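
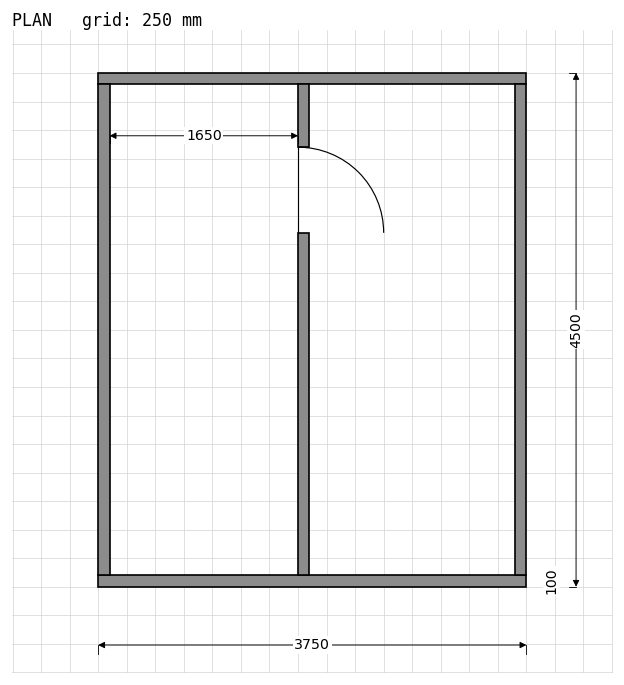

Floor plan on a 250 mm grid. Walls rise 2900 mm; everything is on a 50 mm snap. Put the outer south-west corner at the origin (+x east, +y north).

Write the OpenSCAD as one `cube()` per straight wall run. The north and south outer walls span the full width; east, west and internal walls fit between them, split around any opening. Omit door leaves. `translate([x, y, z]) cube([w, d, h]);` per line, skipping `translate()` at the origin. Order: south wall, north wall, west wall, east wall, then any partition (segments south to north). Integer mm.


cube([3750, 100, 2900]);
translate([0, 4400, 0]) cube([3750, 100, 2900]);
translate([0, 100, 0]) cube([100, 4300, 2900]);
translate([3650, 100, 0]) cube([100, 4300, 2900]);
translate([1750, 100, 0]) cube([100, 3000, 2900]);
translate([1750, 3850, 0]) cube([100, 550, 2900]);


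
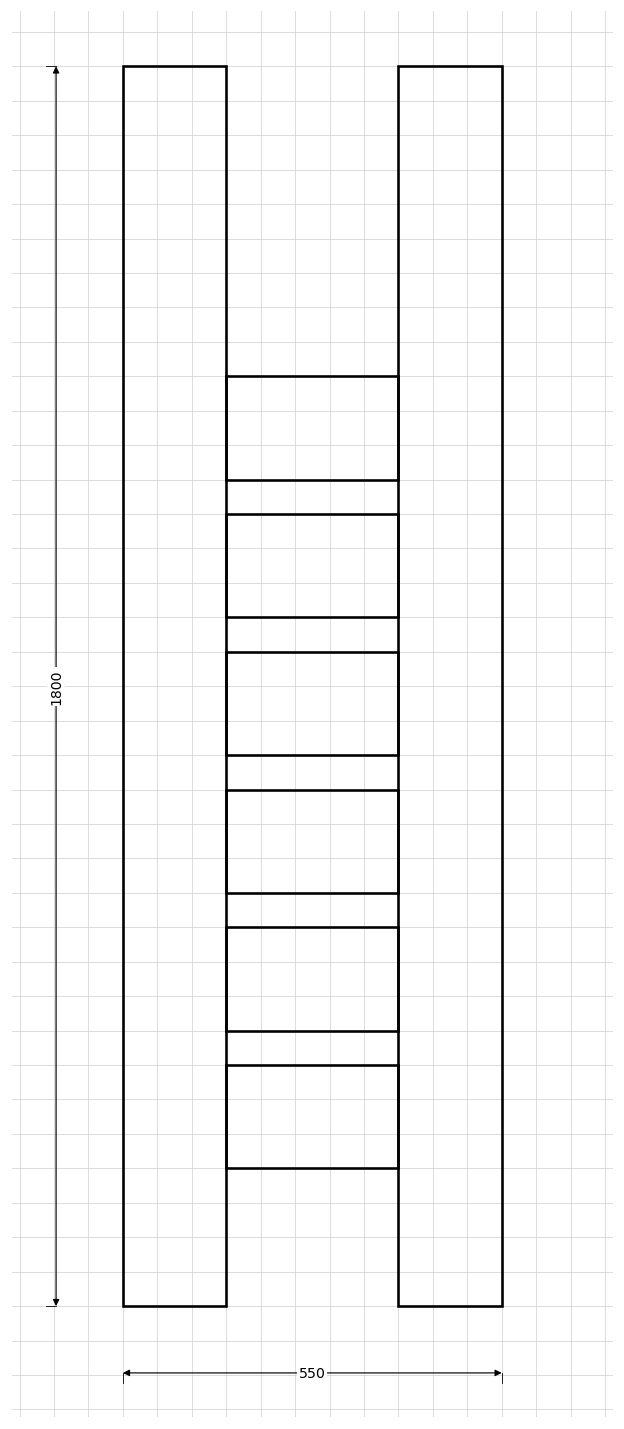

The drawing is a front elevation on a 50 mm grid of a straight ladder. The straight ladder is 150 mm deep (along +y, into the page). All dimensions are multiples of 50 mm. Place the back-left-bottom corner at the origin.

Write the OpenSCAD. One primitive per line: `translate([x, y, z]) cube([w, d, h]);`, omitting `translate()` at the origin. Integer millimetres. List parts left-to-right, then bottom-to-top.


cube([150, 150, 1800]);
translate([150, 0, 200]) cube([250, 150, 150]);
translate([150, 0, 400]) cube([250, 150, 150]);
translate([150, 0, 600]) cube([250, 150, 150]);
translate([150, 0, 800]) cube([250, 150, 150]);
translate([150, 0, 1000]) cube([250, 150, 150]);
translate([150, 0, 1200]) cube([250, 150, 150]);
translate([400, 0, 0]) cube([150, 150, 1800]);


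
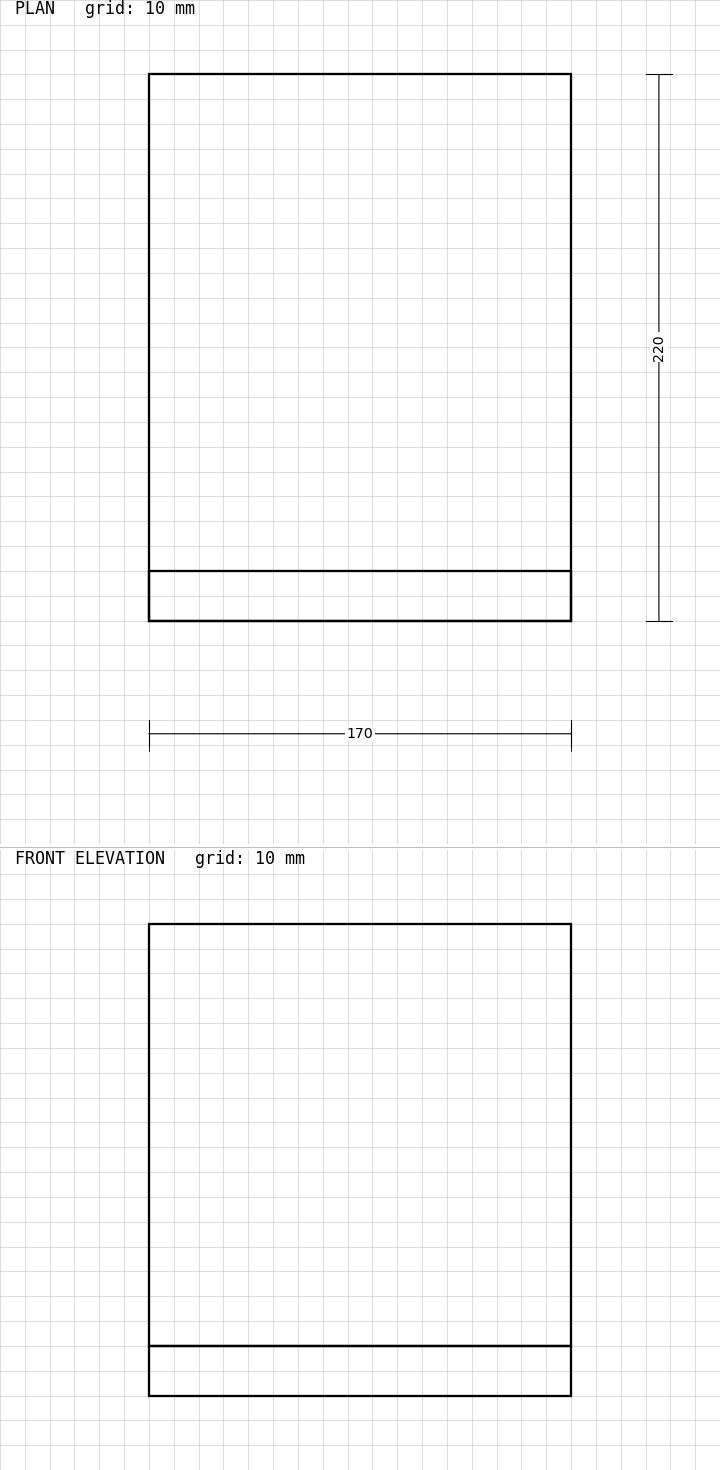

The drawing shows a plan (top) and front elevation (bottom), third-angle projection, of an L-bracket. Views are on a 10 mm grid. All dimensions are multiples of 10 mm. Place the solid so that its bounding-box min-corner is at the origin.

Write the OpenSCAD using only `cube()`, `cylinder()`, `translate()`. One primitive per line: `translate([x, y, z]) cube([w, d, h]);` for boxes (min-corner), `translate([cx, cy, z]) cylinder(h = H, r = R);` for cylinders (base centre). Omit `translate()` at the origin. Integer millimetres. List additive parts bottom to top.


cube([170, 220, 20]);
translate([0, 0, 20]) cube([170, 20, 170]);


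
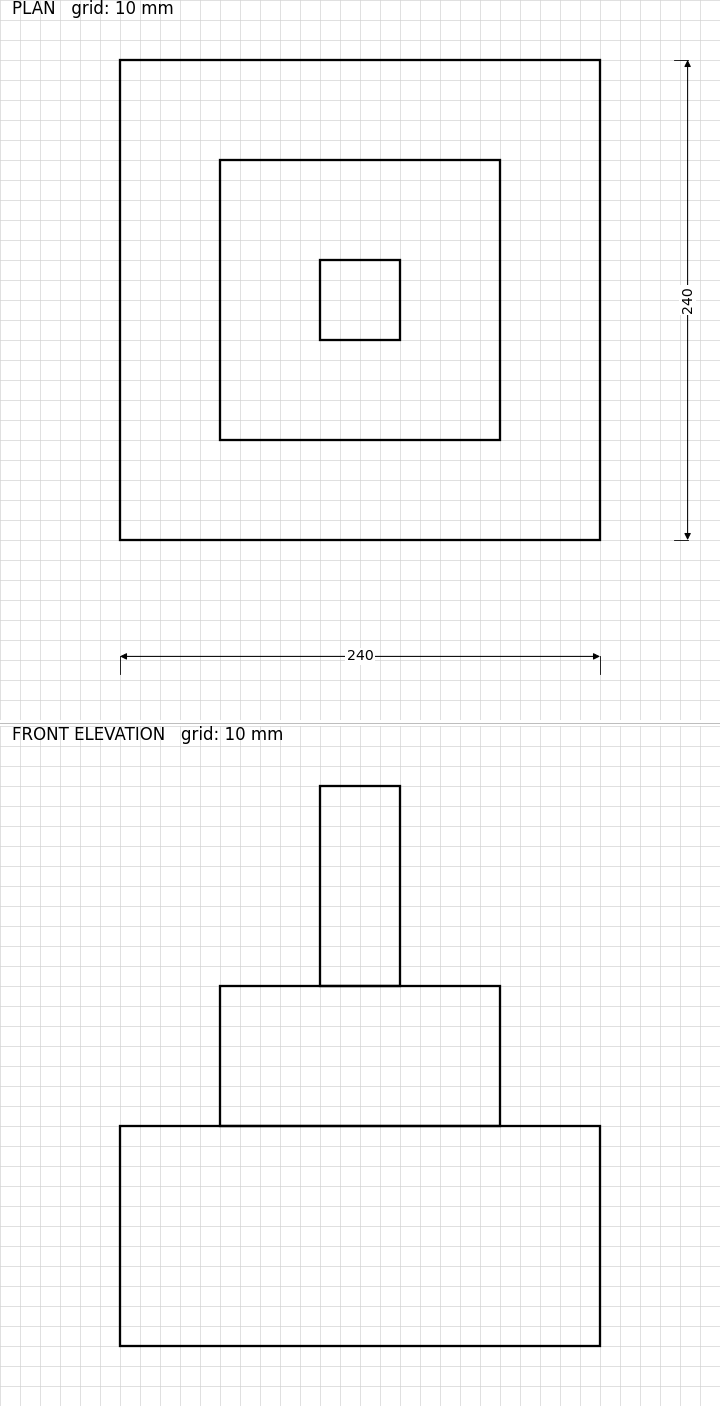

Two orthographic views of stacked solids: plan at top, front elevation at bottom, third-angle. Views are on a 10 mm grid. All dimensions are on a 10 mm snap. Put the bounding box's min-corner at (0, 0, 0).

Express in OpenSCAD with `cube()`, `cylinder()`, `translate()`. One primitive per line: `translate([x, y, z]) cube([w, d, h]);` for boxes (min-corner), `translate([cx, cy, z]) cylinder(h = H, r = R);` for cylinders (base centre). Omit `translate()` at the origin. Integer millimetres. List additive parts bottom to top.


cube([240, 240, 110]);
translate([50, 50, 110]) cube([140, 140, 70]);
translate([100, 100, 180]) cube([40, 40, 100]);


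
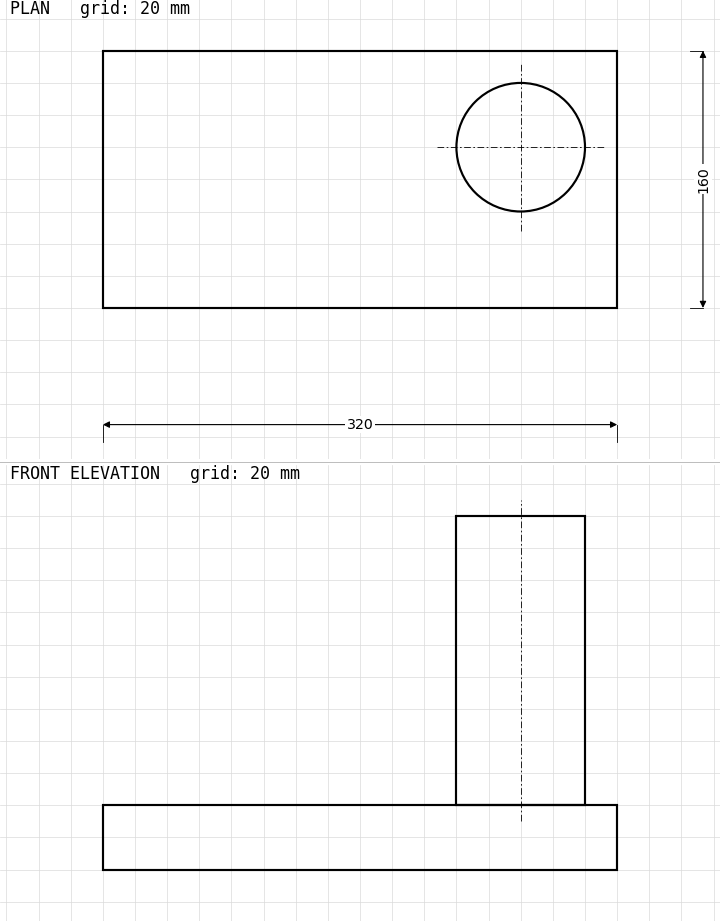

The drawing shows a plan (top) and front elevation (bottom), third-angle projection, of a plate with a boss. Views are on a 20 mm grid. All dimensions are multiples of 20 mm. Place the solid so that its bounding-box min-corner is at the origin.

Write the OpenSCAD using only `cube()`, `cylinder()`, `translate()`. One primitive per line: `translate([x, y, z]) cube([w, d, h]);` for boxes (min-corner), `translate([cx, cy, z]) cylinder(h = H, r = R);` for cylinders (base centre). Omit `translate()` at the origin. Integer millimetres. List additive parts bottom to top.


cube([320, 160, 40]);
translate([260, 100, 40]) cylinder(h = 180, r = 40);


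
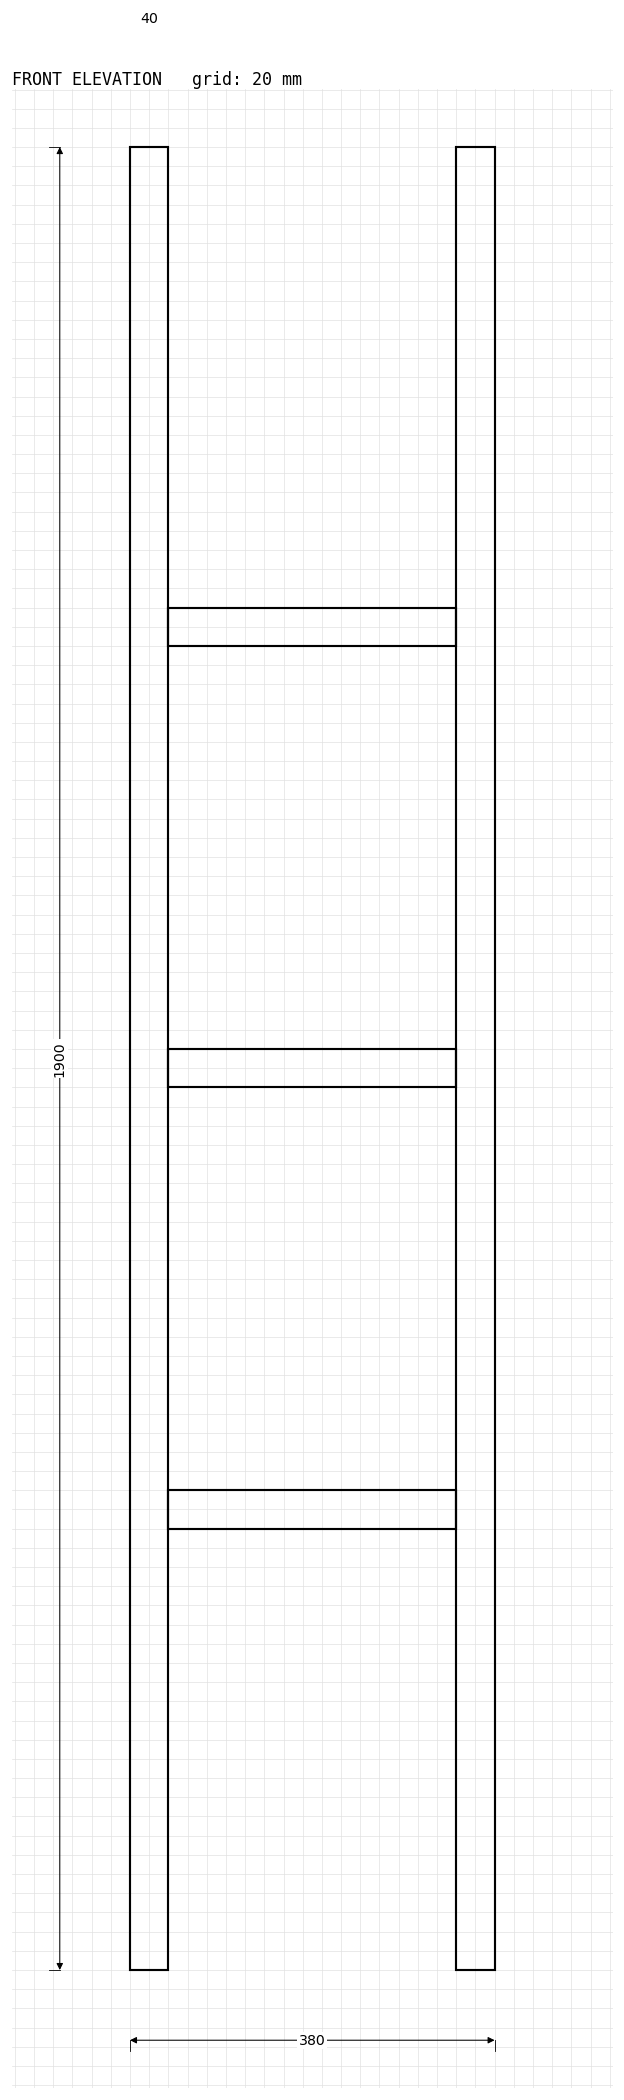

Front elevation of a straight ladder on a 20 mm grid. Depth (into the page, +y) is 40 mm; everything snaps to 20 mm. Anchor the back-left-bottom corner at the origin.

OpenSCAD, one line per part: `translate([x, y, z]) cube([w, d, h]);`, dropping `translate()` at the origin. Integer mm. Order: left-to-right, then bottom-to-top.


cube([40, 40, 1900]);
translate([40, 0, 460]) cube([300, 40, 40]);
translate([40, 0, 920]) cube([300, 40, 40]);
translate([40, 0, 1380]) cube([300, 40, 40]);
translate([340, 0, 0]) cube([40, 40, 1900]);


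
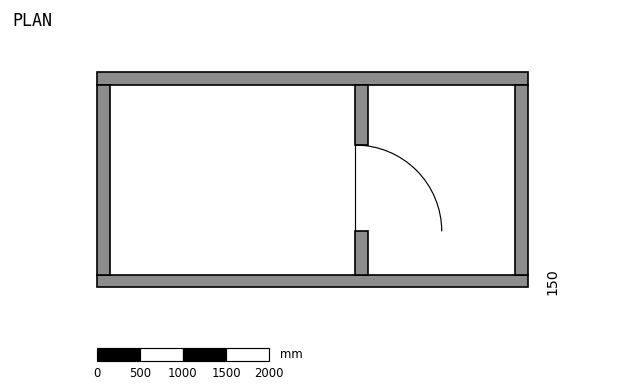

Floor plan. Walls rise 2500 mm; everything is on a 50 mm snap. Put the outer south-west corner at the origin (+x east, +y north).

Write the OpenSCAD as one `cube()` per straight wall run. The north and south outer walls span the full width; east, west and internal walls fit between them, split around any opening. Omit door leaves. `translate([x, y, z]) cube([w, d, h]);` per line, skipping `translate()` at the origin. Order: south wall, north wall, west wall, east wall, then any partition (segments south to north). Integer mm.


cube([5000, 150, 2500]);
translate([0, 2350, 0]) cube([5000, 150, 2500]);
translate([0, 150, 0]) cube([150, 2200, 2500]);
translate([4850, 150, 0]) cube([150, 2200, 2500]);
translate([3000, 150, 0]) cube([150, 500, 2500]);
translate([3000, 1650, 0]) cube([150, 700, 2500]);


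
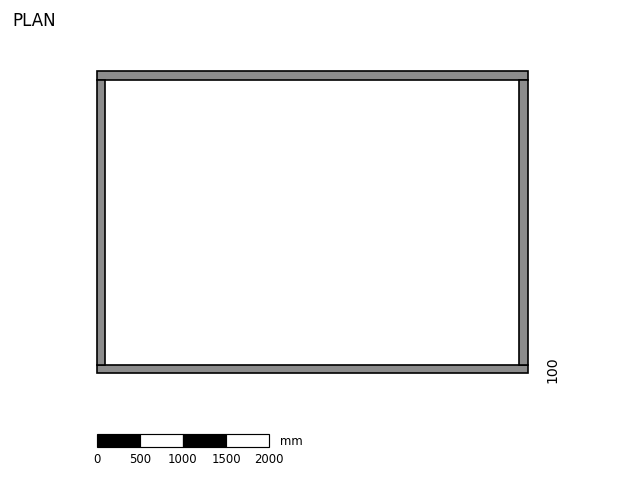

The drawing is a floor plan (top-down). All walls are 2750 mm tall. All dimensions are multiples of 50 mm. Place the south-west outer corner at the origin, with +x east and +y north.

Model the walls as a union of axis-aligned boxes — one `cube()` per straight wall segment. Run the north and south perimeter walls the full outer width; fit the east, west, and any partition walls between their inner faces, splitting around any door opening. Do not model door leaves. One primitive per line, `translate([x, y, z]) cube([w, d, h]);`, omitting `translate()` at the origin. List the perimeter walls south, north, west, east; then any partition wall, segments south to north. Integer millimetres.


cube([5000, 100, 2750]);
translate([0, 3400, 0]) cube([5000, 100, 2750]);
translate([0, 100, 0]) cube([100, 3300, 2750]);
translate([4900, 100, 0]) cube([100, 3300, 2750]);


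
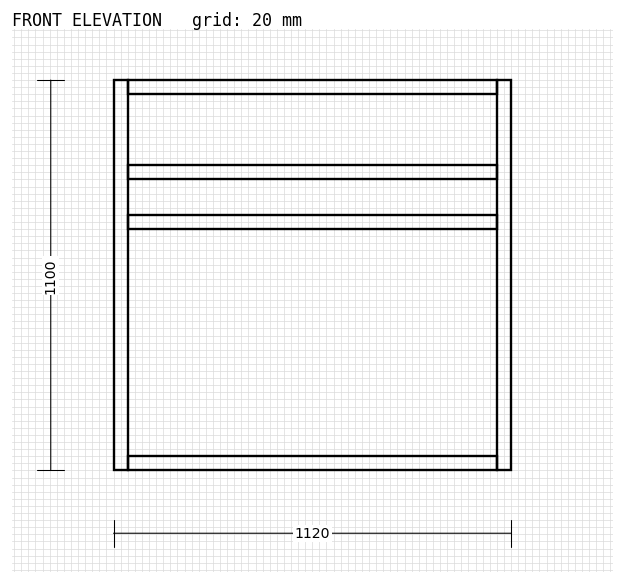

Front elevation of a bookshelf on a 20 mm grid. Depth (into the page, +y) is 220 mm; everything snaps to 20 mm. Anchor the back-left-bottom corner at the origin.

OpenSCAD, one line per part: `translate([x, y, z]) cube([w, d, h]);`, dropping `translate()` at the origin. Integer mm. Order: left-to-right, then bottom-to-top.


cube([40, 220, 1100]);
translate([40, 0, 0]) cube([1040, 220, 40]);
translate([40, 0, 680]) cube([1040, 220, 40]);
translate([40, 0, 820]) cube([1040, 220, 40]);
translate([40, 0, 1060]) cube([1040, 220, 40]);
translate([1080, 0, 0]) cube([40, 220, 1100]);


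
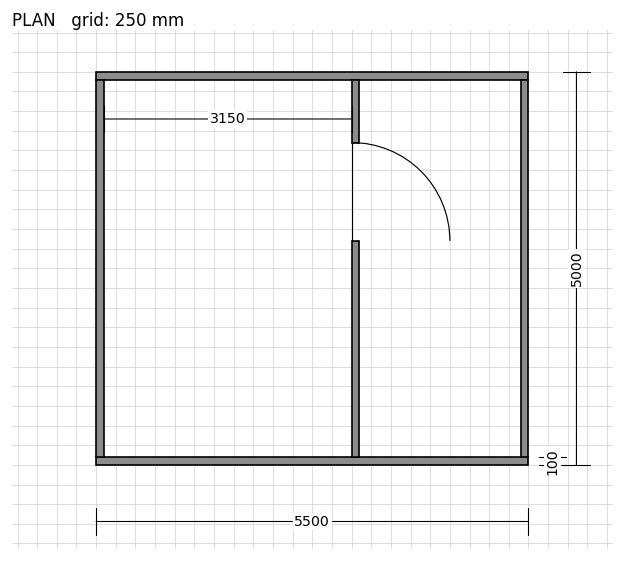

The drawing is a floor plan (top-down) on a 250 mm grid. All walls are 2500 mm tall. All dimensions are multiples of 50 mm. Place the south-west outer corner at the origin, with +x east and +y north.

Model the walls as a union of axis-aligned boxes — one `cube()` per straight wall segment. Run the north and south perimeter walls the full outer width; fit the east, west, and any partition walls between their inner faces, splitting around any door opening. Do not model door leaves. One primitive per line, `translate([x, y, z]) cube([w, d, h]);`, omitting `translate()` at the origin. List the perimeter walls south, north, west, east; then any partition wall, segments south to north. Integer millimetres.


cube([5500, 100, 2500]);
translate([0, 4900, 0]) cube([5500, 100, 2500]);
translate([0, 100, 0]) cube([100, 4800, 2500]);
translate([5400, 100, 0]) cube([100, 4800, 2500]);
translate([3250, 100, 0]) cube([100, 2750, 2500]);
translate([3250, 4100, 0]) cube([100, 800, 2500]);


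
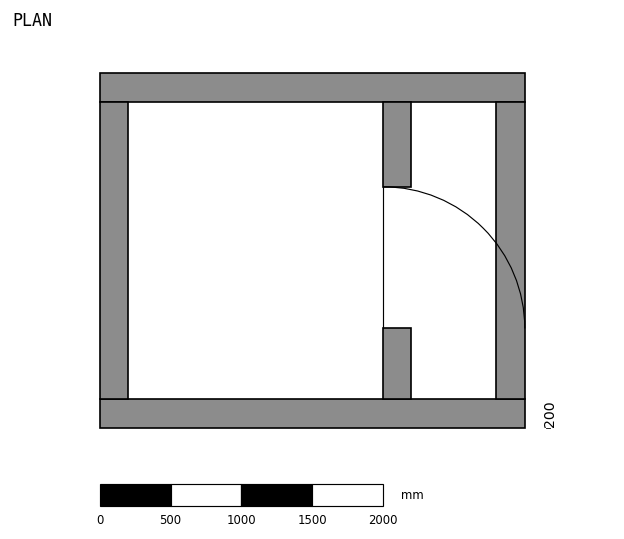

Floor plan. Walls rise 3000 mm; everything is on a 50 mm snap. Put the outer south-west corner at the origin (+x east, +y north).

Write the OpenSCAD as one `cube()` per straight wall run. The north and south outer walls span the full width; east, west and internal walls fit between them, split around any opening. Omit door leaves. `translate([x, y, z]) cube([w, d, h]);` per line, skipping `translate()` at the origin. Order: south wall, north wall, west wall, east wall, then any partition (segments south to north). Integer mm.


cube([3000, 200, 3000]);
translate([0, 2300, 0]) cube([3000, 200, 3000]);
translate([0, 200, 0]) cube([200, 2100, 3000]);
translate([2800, 200, 0]) cube([200, 2100, 3000]);
translate([2000, 200, 0]) cube([200, 500, 3000]);
translate([2000, 1700, 0]) cube([200, 600, 3000]);


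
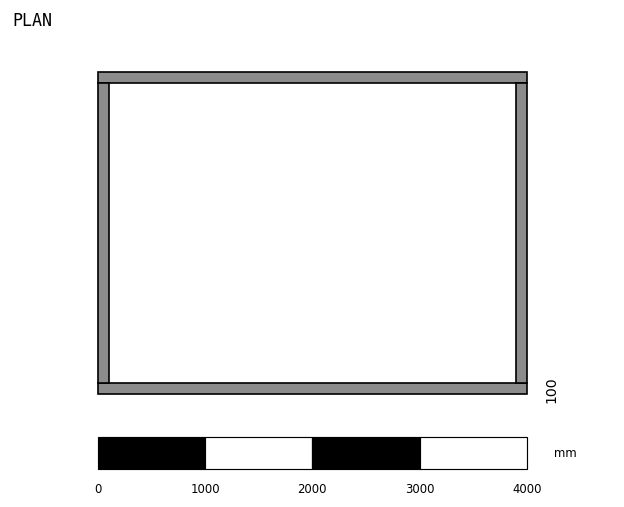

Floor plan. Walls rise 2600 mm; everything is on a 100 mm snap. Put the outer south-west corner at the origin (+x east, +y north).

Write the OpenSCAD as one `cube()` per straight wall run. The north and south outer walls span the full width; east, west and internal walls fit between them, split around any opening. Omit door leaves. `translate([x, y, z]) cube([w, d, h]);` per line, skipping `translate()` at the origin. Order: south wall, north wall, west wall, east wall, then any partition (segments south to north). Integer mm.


cube([4000, 100, 2600]);
translate([0, 2900, 0]) cube([4000, 100, 2600]);
translate([0, 100, 0]) cube([100, 2800, 2600]);
translate([3900, 100, 0]) cube([100, 2800, 2600]);


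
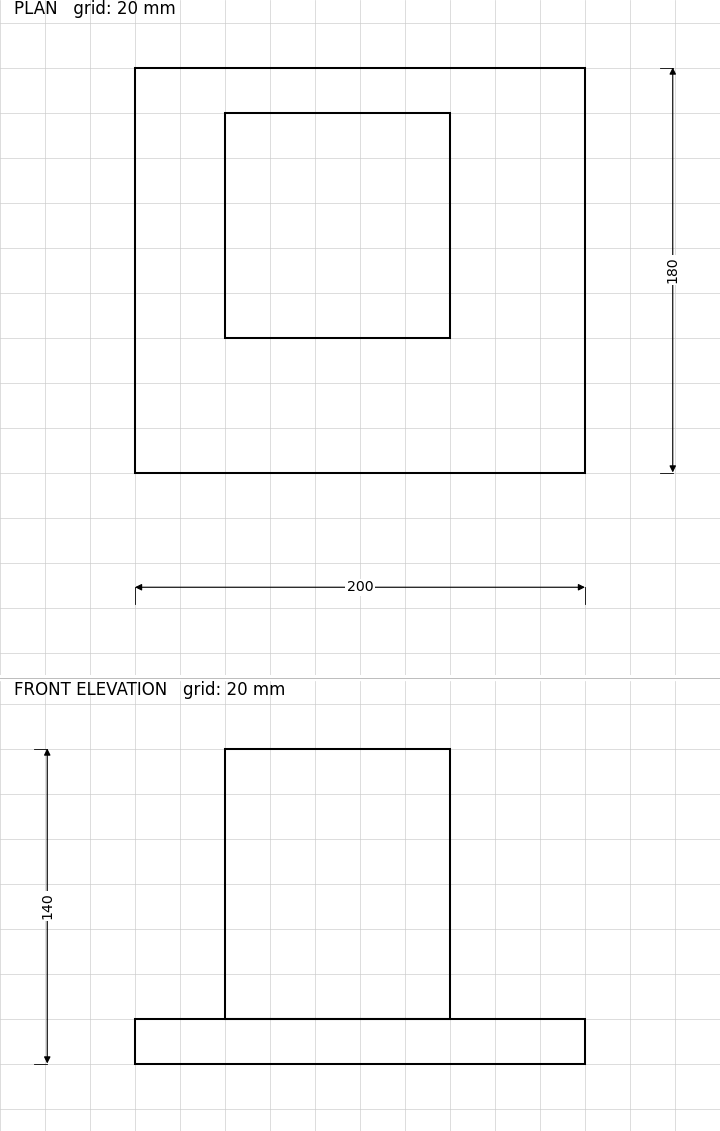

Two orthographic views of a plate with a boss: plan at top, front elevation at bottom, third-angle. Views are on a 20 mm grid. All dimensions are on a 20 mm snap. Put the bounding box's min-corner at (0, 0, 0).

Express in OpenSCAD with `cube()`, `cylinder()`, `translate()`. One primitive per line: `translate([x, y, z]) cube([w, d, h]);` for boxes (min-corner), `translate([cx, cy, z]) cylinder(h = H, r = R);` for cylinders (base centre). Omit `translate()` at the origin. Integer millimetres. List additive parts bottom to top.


cube([200, 180, 20]);
translate([40, 60, 20]) cube([100, 100, 120]);


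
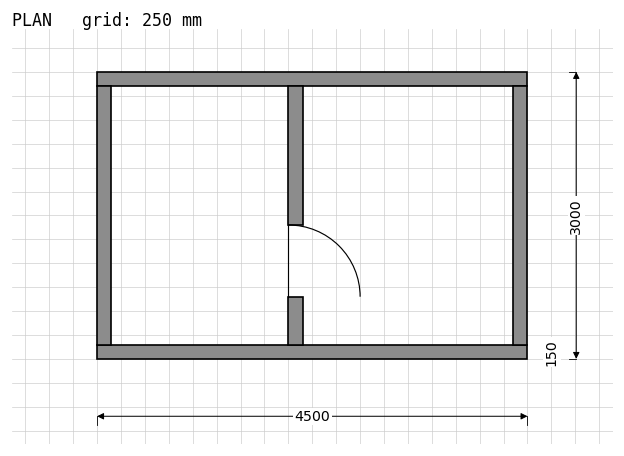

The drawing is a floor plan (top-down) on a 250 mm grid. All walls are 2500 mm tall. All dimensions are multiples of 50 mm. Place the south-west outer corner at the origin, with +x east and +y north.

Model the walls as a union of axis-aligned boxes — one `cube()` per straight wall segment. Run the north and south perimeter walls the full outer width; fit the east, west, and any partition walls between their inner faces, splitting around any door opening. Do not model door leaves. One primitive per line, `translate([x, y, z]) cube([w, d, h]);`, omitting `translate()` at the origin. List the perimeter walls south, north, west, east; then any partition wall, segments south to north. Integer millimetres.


cube([4500, 150, 2500]);
translate([0, 2850, 0]) cube([4500, 150, 2500]);
translate([0, 150, 0]) cube([150, 2700, 2500]);
translate([4350, 150, 0]) cube([150, 2700, 2500]);
translate([2000, 150, 0]) cube([150, 500, 2500]);
translate([2000, 1400, 0]) cube([150, 1450, 2500]);


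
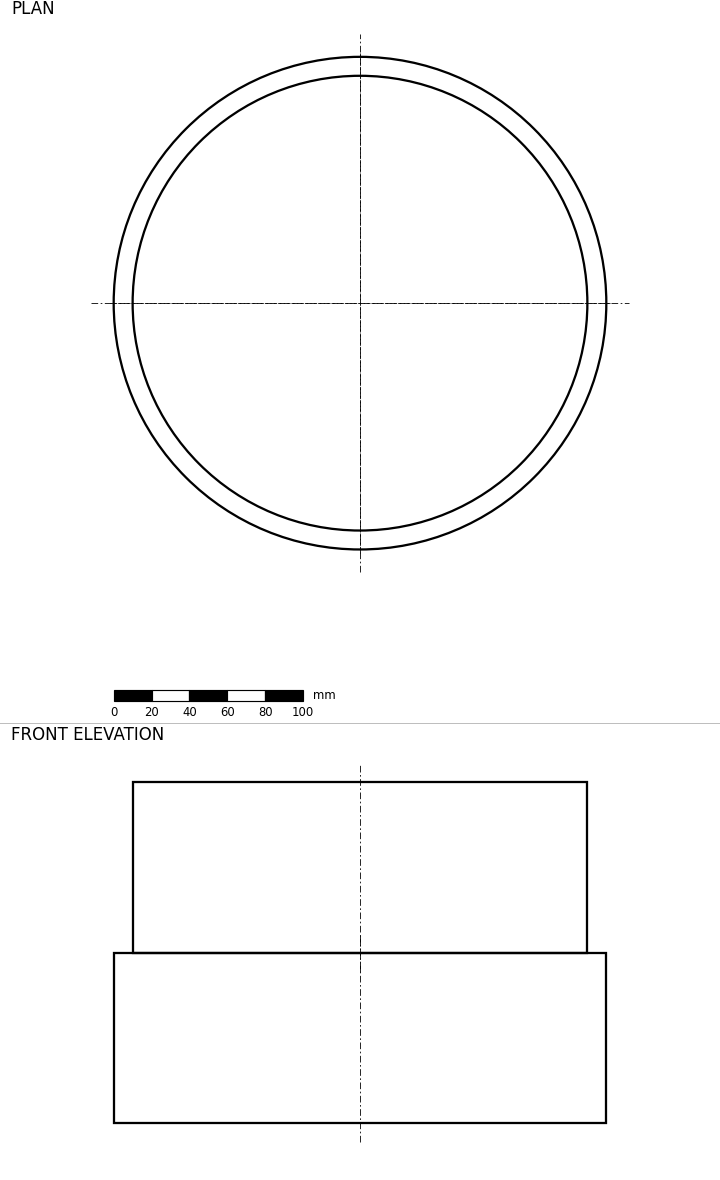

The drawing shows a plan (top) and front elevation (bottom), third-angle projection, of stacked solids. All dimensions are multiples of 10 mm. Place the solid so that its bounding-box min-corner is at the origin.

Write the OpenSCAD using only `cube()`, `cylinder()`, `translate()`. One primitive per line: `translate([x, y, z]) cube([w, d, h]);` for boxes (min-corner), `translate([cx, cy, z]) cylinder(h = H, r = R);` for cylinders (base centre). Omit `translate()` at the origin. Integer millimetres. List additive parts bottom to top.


translate([130, 130, 0]) cylinder(h = 90, r = 130);
translate([130, 130, 90]) cylinder(h = 90, r = 120);


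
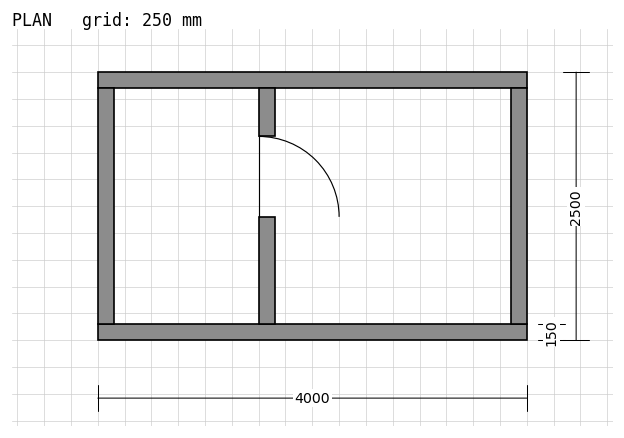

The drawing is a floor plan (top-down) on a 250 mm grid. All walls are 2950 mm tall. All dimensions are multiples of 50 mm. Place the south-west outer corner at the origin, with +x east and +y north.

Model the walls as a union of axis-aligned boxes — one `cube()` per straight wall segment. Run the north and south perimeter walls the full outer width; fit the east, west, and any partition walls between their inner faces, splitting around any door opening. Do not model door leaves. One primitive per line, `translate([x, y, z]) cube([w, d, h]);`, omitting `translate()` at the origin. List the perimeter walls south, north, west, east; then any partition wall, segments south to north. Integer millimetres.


cube([4000, 150, 2950]);
translate([0, 2350, 0]) cube([4000, 150, 2950]);
translate([0, 150, 0]) cube([150, 2200, 2950]);
translate([3850, 150, 0]) cube([150, 2200, 2950]);
translate([1500, 150, 0]) cube([150, 1000, 2950]);
translate([1500, 1900, 0]) cube([150, 450, 2950]);


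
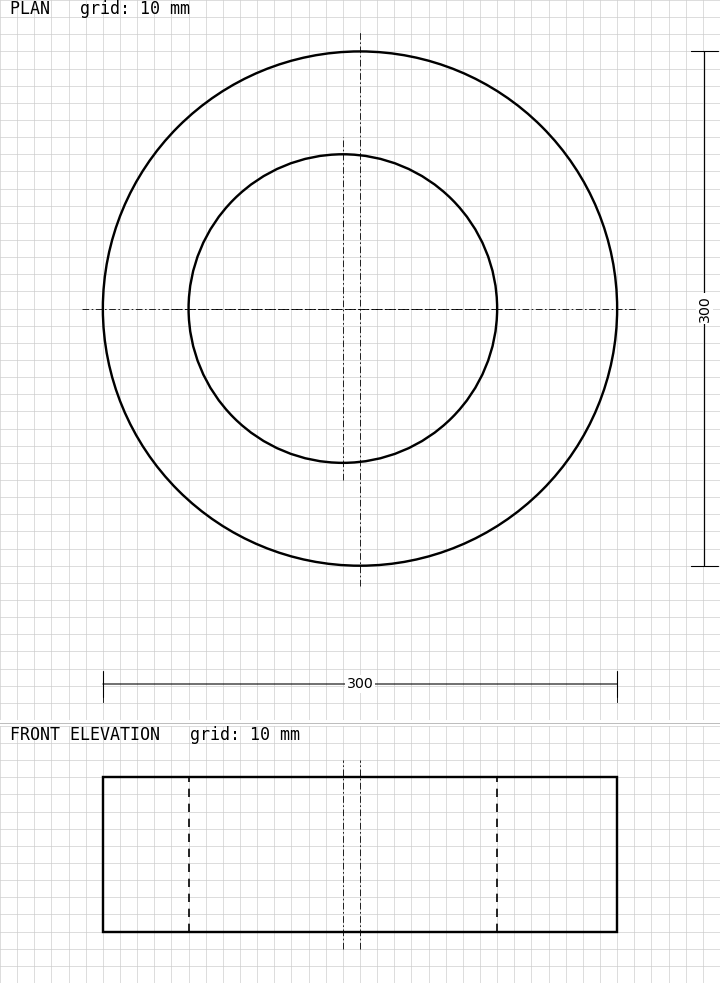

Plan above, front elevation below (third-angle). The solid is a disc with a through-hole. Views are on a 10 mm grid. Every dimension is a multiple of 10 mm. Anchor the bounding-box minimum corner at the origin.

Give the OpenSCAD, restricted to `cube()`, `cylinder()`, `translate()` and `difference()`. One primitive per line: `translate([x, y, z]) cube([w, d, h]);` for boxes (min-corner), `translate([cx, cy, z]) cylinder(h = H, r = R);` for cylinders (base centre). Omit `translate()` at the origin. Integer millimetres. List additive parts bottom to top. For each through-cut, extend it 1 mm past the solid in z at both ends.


difference() {
  translate([150, 150, 0]) cylinder(h = 90, r = 150);
  translate([140, 150, -1]) cylinder(h = 92, r = 90);
}


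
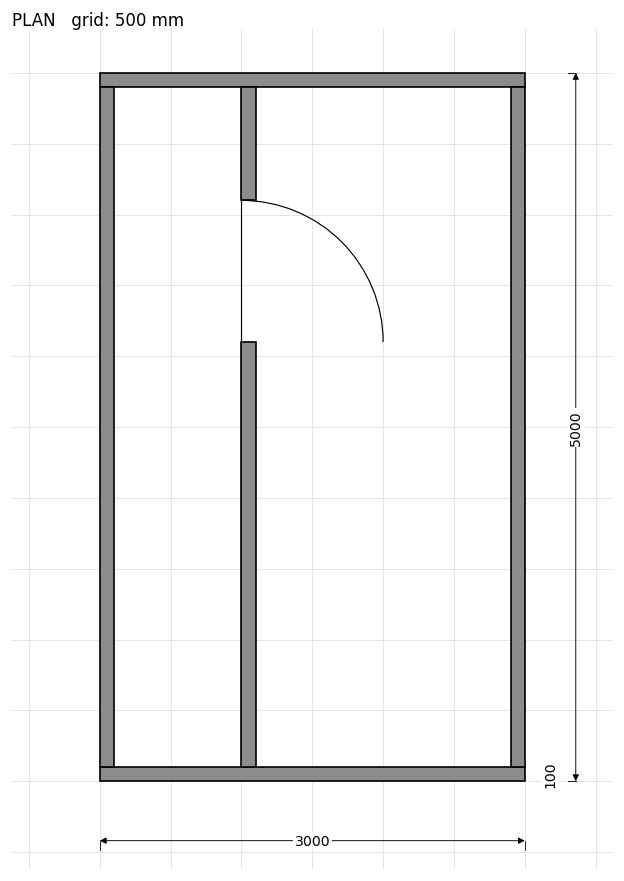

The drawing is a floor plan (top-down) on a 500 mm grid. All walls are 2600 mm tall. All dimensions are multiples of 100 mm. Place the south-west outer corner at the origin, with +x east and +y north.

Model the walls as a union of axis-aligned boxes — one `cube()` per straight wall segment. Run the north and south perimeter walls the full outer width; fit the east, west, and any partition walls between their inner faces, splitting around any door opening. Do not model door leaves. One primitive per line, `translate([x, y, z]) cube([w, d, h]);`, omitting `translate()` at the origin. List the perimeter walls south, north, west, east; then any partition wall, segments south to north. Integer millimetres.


cube([3000, 100, 2600]);
translate([0, 4900, 0]) cube([3000, 100, 2600]);
translate([0, 100, 0]) cube([100, 4800, 2600]);
translate([2900, 100, 0]) cube([100, 4800, 2600]);
translate([1000, 100, 0]) cube([100, 3000, 2600]);
translate([1000, 4100, 0]) cube([100, 800, 2600]);


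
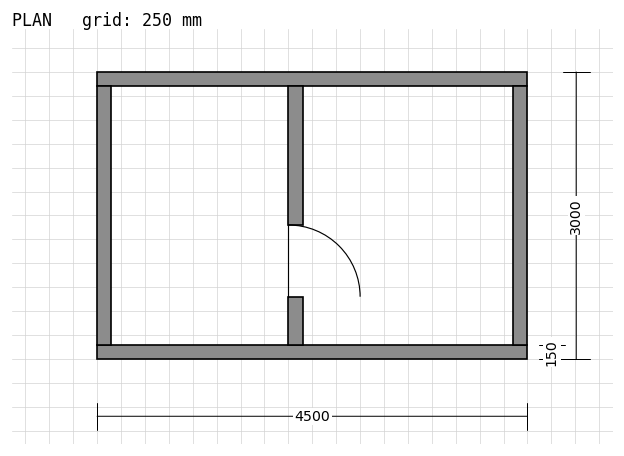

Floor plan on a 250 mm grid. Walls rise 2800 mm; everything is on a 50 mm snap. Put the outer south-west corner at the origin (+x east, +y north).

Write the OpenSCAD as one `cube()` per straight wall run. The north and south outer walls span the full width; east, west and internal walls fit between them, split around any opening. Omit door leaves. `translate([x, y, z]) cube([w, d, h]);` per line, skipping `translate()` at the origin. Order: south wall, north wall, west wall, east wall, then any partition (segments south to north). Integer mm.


cube([4500, 150, 2800]);
translate([0, 2850, 0]) cube([4500, 150, 2800]);
translate([0, 150, 0]) cube([150, 2700, 2800]);
translate([4350, 150, 0]) cube([150, 2700, 2800]);
translate([2000, 150, 0]) cube([150, 500, 2800]);
translate([2000, 1400, 0]) cube([150, 1450, 2800]);


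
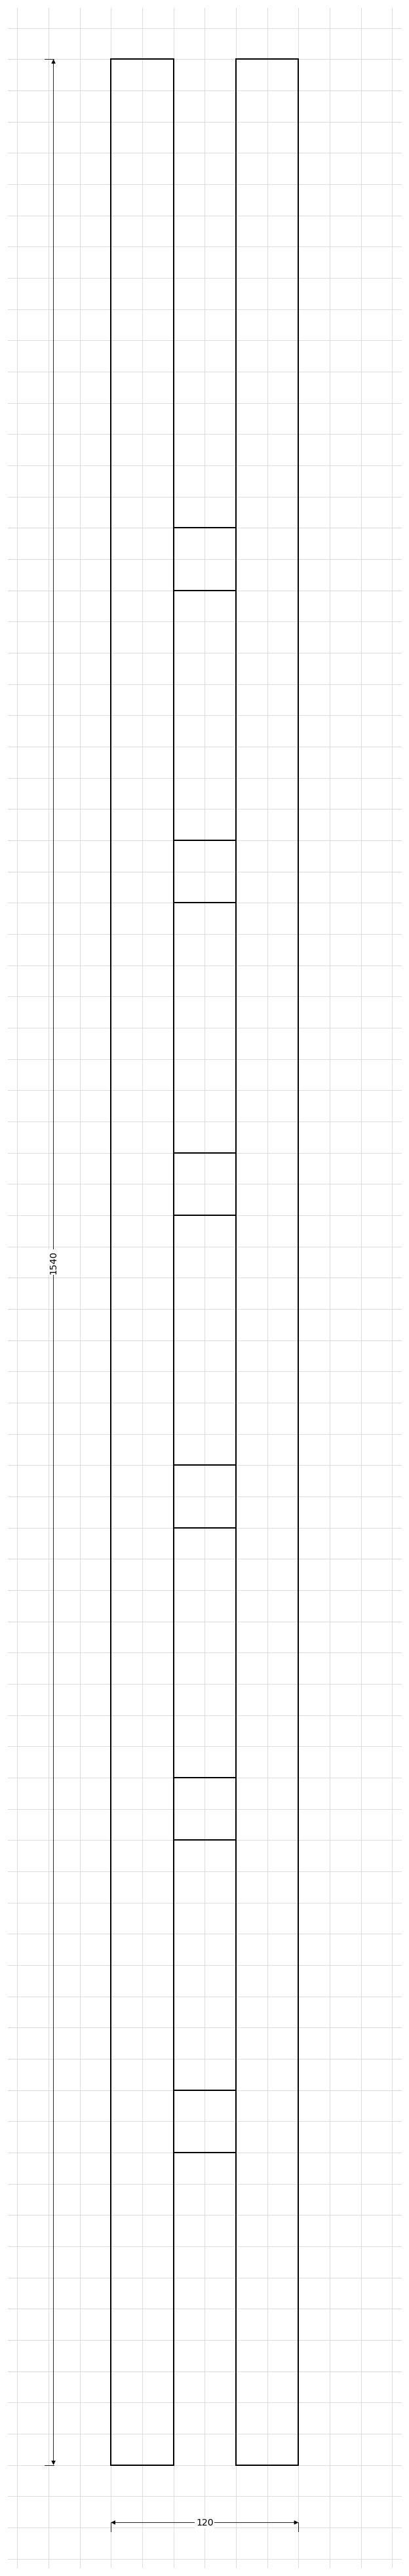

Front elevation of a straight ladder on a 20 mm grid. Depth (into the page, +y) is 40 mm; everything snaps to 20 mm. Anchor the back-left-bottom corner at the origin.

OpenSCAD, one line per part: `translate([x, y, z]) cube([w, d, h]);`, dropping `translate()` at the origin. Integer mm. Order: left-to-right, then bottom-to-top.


cube([40, 40, 1540]);
translate([40, 0, 200]) cube([40, 40, 40]);
translate([40, 0, 400]) cube([40, 40, 40]);
translate([40, 0, 600]) cube([40, 40, 40]);
translate([40, 0, 800]) cube([40, 40, 40]);
translate([40, 0, 1000]) cube([40, 40, 40]);
translate([40, 0, 1200]) cube([40, 40, 40]);
translate([80, 0, 0]) cube([40, 40, 1540]);


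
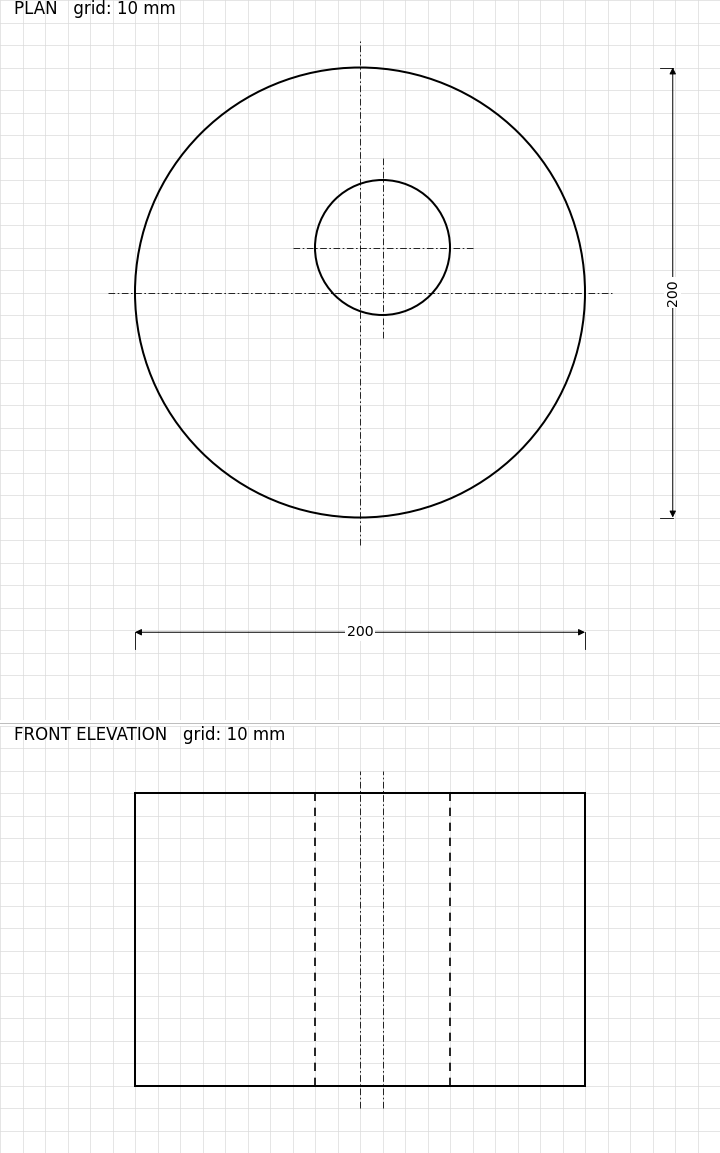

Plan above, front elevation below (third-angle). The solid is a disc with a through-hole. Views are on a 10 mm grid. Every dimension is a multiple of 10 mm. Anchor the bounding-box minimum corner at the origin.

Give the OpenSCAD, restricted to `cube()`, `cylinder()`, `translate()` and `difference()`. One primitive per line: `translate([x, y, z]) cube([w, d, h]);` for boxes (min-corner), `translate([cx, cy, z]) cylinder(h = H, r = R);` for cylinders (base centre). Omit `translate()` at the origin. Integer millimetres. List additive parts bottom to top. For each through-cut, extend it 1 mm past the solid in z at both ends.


difference() {
  translate([100, 100, 0]) cylinder(h = 130, r = 100);
  translate([110, 120, -1]) cylinder(h = 132, r = 30);
}


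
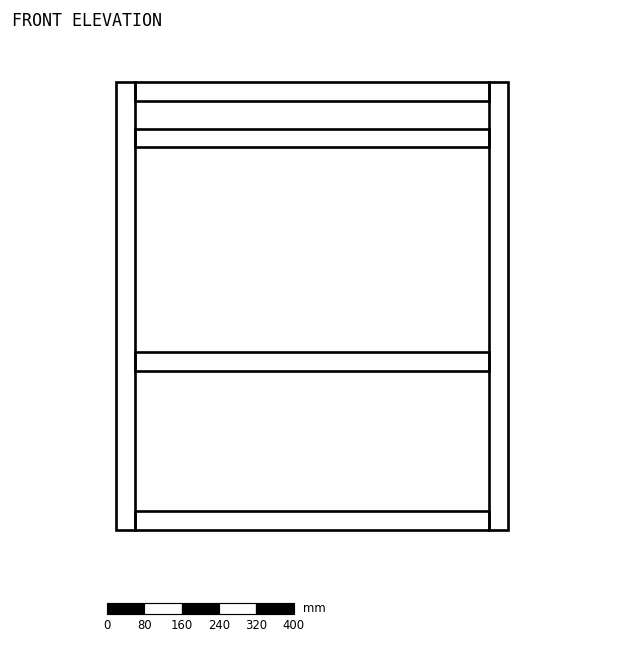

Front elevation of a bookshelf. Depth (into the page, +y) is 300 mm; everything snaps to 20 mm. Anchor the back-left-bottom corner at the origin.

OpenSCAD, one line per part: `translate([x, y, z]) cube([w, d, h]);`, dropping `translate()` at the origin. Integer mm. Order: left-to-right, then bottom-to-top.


cube([40, 300, 960]);
translate([40, 0, 0]) cube([760, 300, 40]);
translate([40, 0, 340]) cube([760, 300, 40]);
translate([40, 0, 820]) cube([760, 300, 40]);
translate([40, 0, 920]) cube([760, 300, 40]);
translate([800, 0, 0]) cube([40, 300, 960]);


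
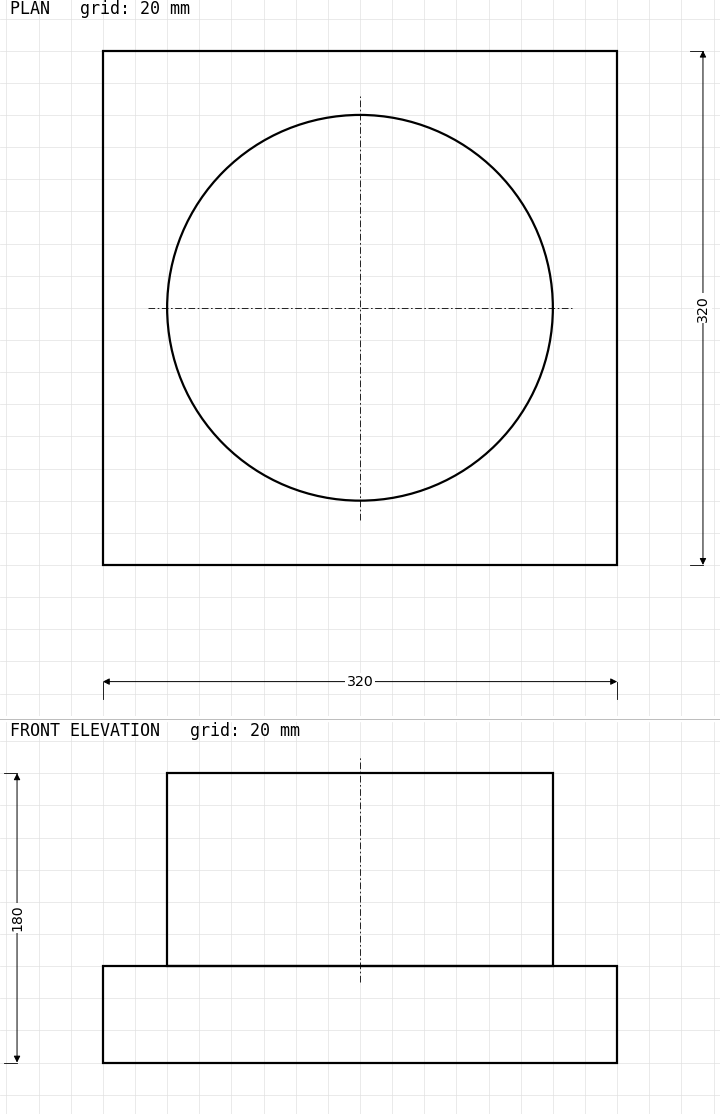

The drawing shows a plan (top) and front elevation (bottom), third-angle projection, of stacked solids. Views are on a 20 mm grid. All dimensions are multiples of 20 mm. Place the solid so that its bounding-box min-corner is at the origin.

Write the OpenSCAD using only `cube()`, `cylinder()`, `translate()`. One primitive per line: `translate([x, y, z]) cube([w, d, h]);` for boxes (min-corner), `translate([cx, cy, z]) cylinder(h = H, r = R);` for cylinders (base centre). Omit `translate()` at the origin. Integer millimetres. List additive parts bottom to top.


cube([320, 320, 60]);
translate([160, 160, 60]) cylinder(h = 120, r = 120);


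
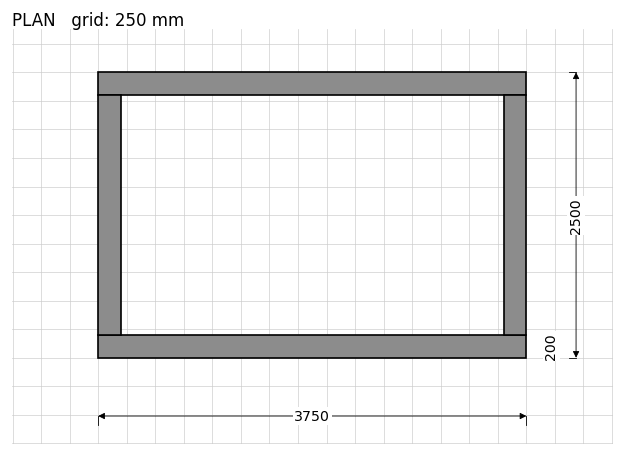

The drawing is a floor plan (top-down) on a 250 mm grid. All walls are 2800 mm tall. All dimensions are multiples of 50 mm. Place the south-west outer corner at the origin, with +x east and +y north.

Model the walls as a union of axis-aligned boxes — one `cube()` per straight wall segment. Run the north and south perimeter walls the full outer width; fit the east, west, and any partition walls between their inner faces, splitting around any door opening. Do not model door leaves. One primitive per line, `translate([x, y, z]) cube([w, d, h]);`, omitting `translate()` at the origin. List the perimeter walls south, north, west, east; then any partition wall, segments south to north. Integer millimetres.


cube([3750, 200, 2800]);
translate([0, 2300, 0]) cube([3750, 200, 2800]);
translate([0, 200, 0]) cube([200, 2100, 2800]);
translate([3550, 200, 0]) cube([200, 2100, 2800]);


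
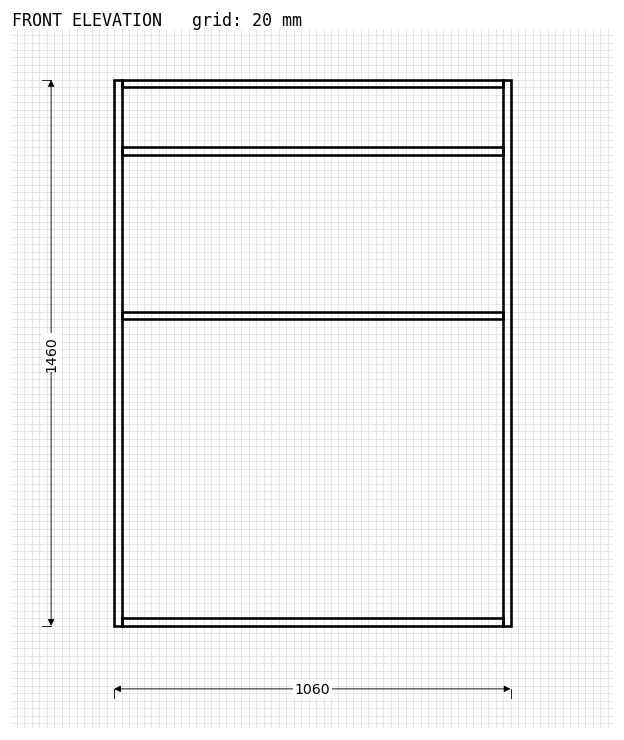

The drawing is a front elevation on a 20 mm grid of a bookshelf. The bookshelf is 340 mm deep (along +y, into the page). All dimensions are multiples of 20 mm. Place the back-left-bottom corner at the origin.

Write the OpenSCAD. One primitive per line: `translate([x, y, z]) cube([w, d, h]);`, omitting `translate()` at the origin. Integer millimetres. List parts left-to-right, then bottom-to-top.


cube([20, 340, 1460]);
translate([20, 0, 0]) cube([1020, 340, 20]);
translate([20, 0, 820]) cube([1020, 340, 20]);
translate([20, 0, 1260]) cube([1020, 340, 20]);
translate([20, 0, 1440]) cube([1020, 340, 20]);
translate([1040, 0, 0]) cube([20, 340, 1460]);


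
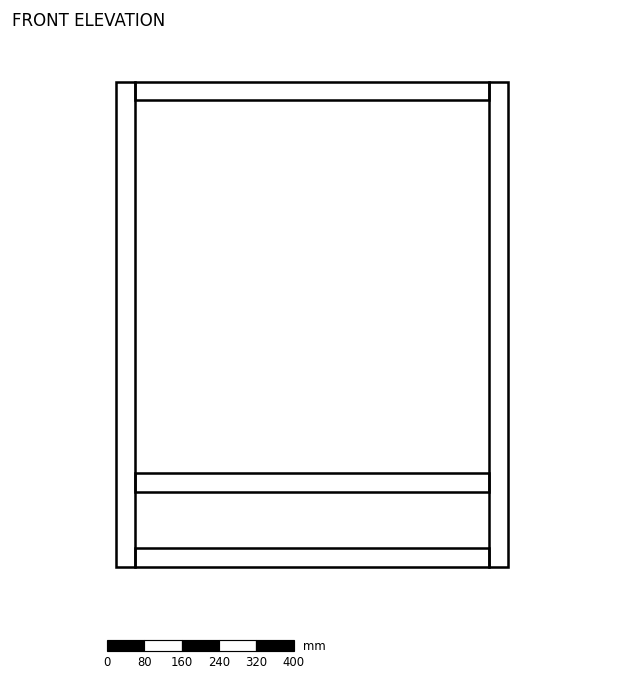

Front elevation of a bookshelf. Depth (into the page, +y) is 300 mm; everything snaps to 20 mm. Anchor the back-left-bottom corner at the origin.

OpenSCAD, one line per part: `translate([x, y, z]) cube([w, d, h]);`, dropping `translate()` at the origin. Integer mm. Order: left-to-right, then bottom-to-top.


cube([40, 300, 1040]);
translate([40, 0, 0]) cube([760, 300, 40]);
translate([40, 0, 160]) cube([760, 300, 40]);
translate([40, 0, 1000]) cube([760, 300, 40]);
translate([800, 0, 0]) cube([40, 300, 1040]);


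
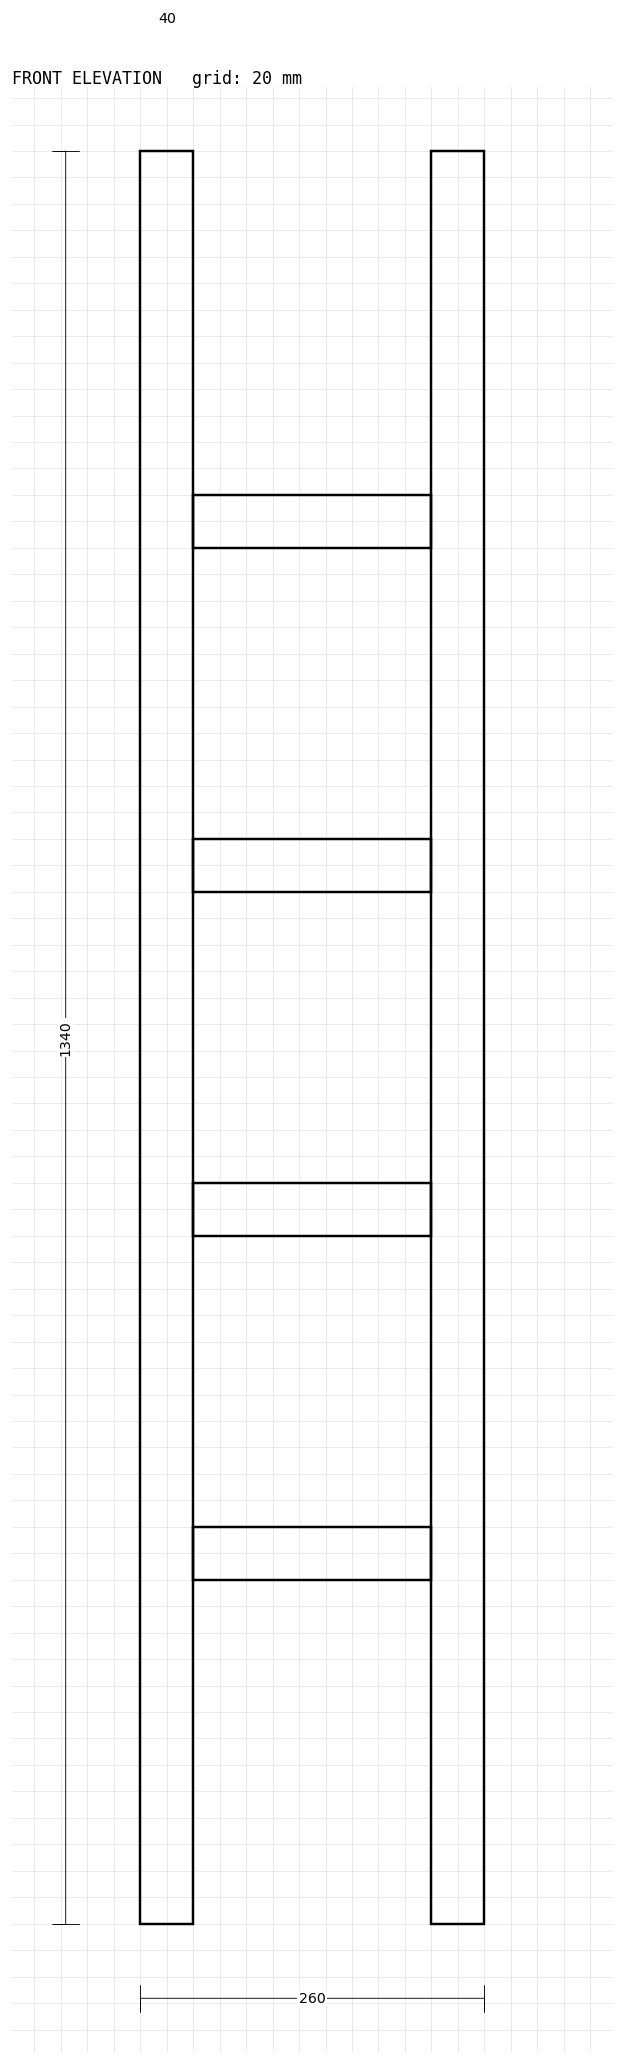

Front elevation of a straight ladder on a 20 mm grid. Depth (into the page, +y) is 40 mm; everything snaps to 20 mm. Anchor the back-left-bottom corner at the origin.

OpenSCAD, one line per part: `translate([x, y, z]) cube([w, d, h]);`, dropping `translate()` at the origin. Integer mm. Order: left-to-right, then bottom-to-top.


cube([40, 40, 1340]);
translate([40, 0, 260]) cube([180, 40, 40]);
translate([40, 0, 520]) cube([180, 40, 40]);
translate([40, 0, 780]) cube([180, 40, 40]);
translate([40, 0, 1040]) cube([180, 40, 40]);
translate([220, 0, 0]) cube([40, 40, 1340]);


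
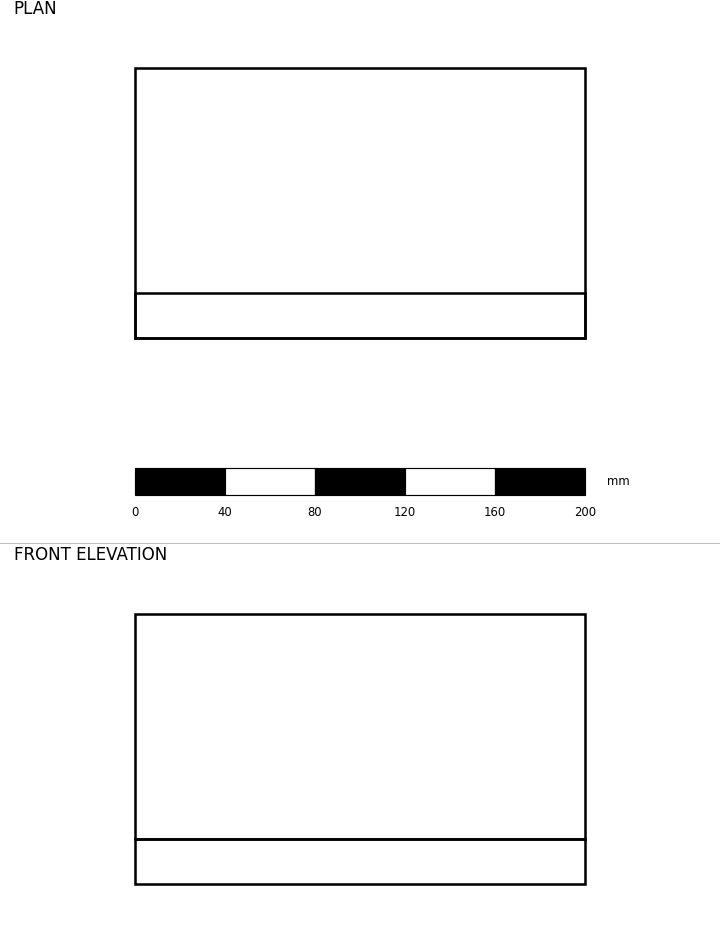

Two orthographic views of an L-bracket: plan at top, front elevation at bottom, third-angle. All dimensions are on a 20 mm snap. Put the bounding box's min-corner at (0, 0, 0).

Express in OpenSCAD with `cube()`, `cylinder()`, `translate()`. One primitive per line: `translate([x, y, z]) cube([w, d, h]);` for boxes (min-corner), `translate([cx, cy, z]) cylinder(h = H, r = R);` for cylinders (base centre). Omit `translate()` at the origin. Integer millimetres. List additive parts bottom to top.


cube([200, 120, 20]);
translate([0, 0, 20]) cube([200, 20, 100]);


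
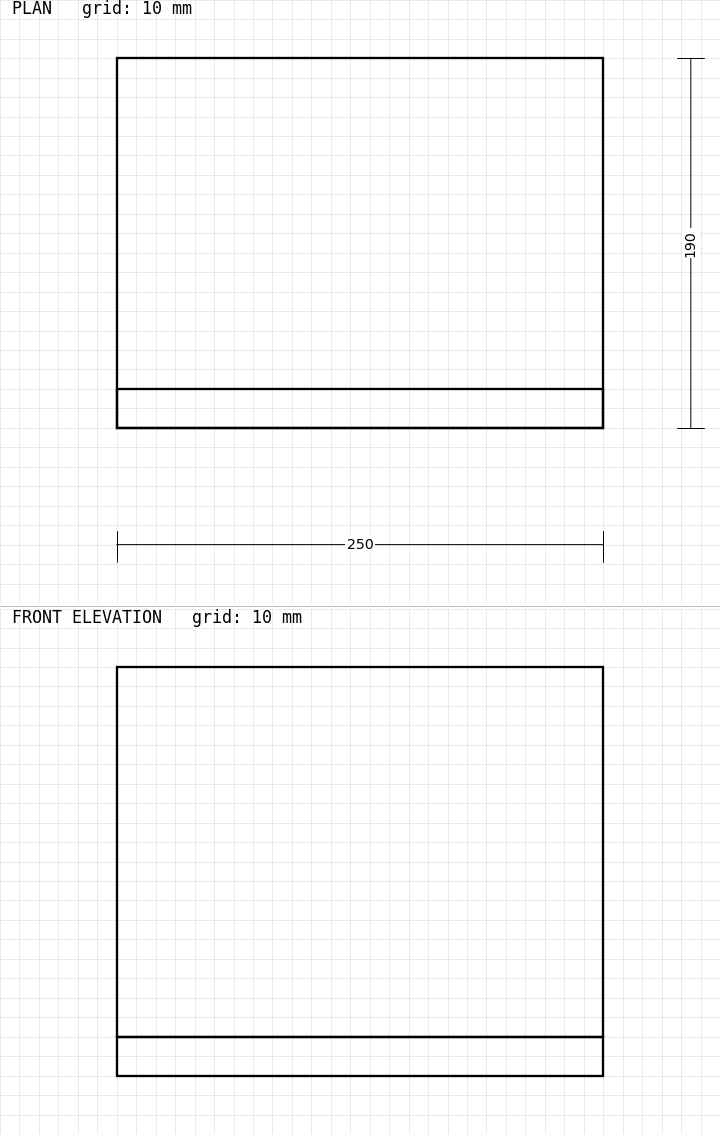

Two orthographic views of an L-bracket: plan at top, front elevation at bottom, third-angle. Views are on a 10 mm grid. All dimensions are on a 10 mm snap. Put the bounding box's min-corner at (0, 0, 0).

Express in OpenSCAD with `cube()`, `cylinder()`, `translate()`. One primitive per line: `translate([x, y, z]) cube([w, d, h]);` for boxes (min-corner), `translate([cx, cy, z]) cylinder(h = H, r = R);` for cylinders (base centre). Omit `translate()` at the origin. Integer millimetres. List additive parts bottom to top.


cube([250, 190, 20]);
translate([0, 0, 20]) cube([250, 20, 190]);


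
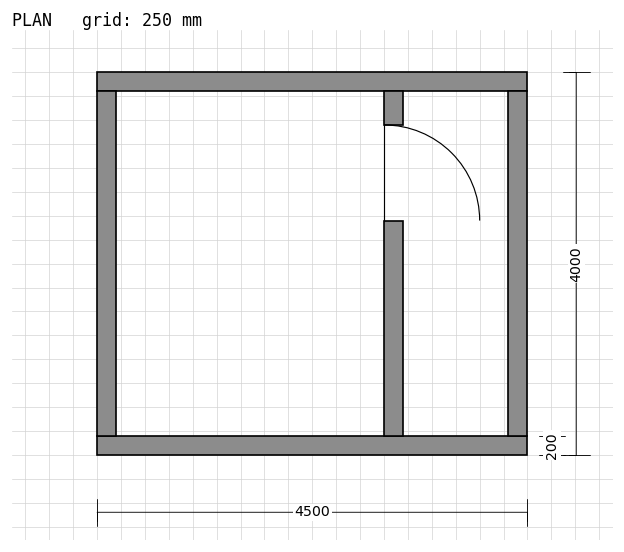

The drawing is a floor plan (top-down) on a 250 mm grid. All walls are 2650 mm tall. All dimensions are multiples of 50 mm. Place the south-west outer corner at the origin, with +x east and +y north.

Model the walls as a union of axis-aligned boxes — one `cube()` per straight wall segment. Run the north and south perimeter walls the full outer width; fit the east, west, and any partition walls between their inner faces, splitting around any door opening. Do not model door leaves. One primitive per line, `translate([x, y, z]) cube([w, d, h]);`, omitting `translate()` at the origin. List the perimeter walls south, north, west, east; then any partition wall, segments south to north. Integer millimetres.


cube([4500, 200, 2650]);
translate([0, 3800, 0]) cube([4500, 200, 2650]);
translate([0, 200, 0]) cube([200, 3600, 2650]);
translate([4300, 200, 0]) cube([200, 3600, 2650]);
translate([3000, 200, 0]) cube([200, 2250, 2650]);
translate([3000, 3450, 0]) cube([200, 350, 2650]);


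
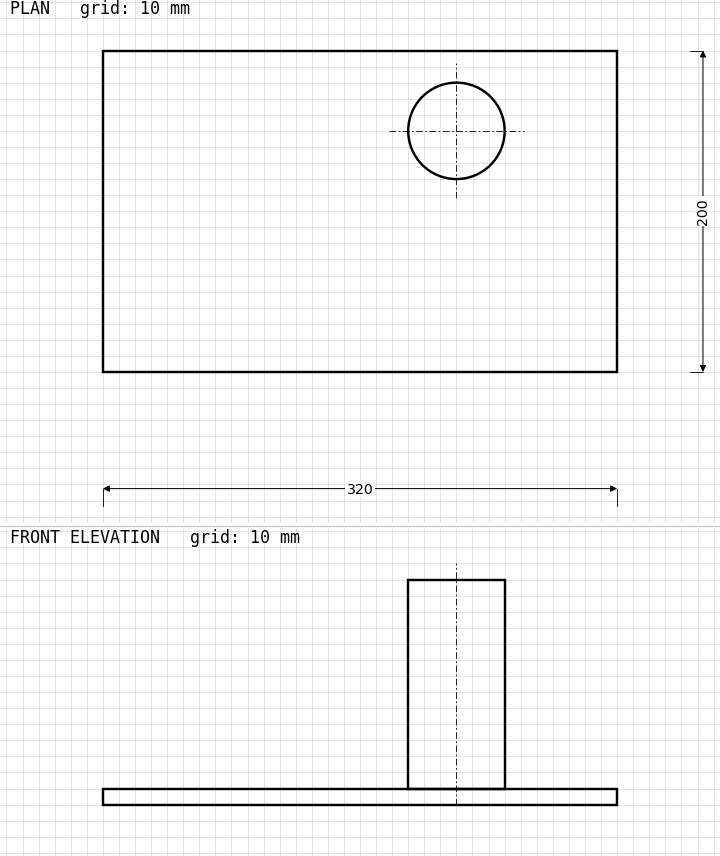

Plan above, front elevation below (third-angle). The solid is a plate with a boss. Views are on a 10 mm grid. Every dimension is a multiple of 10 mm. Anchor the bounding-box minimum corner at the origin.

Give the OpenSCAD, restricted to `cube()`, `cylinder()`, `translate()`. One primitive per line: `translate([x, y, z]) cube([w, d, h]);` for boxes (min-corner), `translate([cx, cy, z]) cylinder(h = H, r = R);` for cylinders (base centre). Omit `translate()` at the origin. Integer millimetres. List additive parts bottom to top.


cube([320, 200, 10]);
translate([220, 150, 10]) cylinder(h = 130, r = 30);


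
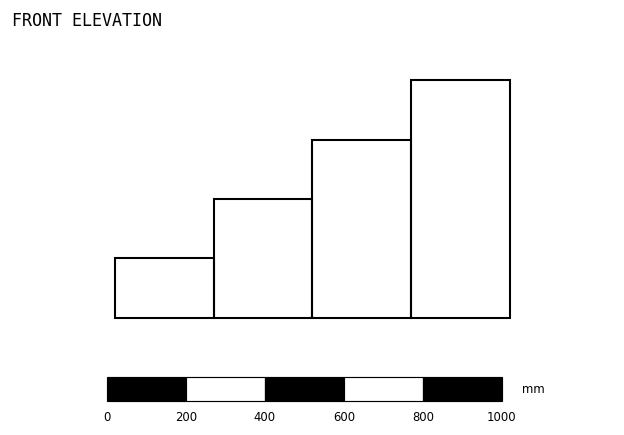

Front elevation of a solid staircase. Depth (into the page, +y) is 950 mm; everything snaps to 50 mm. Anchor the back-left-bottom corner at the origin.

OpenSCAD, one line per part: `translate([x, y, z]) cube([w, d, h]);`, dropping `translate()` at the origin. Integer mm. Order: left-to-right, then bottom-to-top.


cube([250, 950, 150]);
translate([250, 0, 0]) cube([250, 950, 300]);
translate([500, 0, 0]) cube([250, 950, 450]);
translate([750, 0, 0]) cube([250, 950, 600]);


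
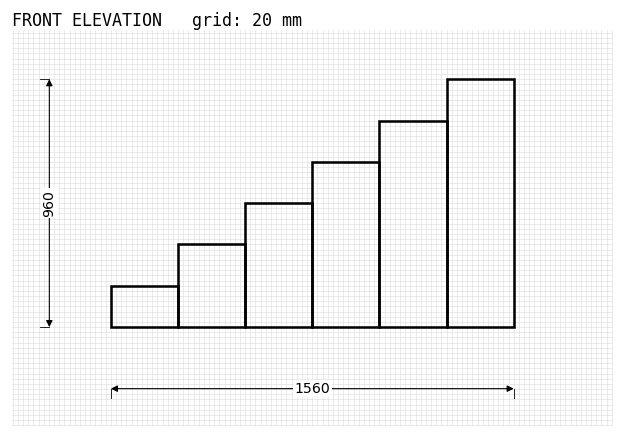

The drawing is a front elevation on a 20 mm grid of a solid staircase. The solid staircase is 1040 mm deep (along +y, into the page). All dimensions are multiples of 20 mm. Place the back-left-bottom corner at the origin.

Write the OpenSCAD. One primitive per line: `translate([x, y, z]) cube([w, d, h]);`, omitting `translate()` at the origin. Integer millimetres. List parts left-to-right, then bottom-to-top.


cube([260, 1040, 160]);
translate([260, 0, 0]) cube([260, 1040, 320]);
translate([520, 0, 0]) cube([260, 1040, 480]);
translate([780, 0, 0]) cube([260, 1040, 640]);
translate([1040, 0, 0]) cube([260, 1040, 800]);
translate([1300, 0, 0]) cube([260, 1040, 960]);


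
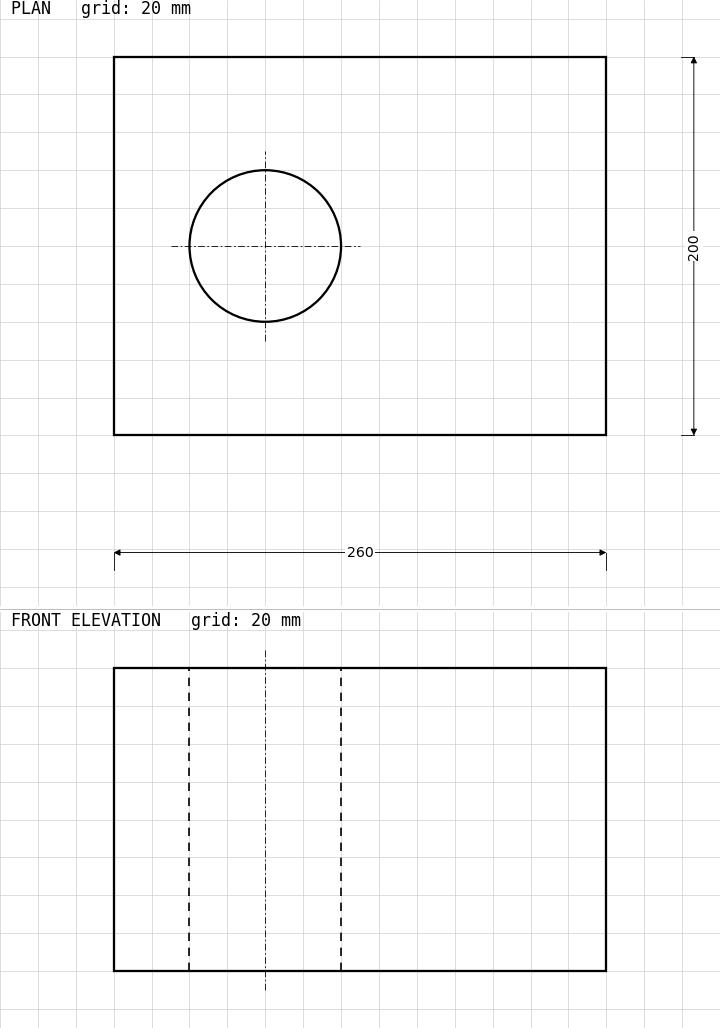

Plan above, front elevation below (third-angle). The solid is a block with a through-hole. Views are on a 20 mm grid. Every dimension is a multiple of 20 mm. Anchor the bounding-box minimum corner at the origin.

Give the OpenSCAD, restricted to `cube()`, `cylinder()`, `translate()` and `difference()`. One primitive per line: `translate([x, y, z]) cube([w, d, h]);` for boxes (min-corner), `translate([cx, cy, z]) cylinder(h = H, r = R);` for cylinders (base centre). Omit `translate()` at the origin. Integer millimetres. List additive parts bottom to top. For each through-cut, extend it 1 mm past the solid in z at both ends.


difference() {
  cube([260, 200, 160]);
  translate([80, 100, -1]) cylinder(h = 162, r = 40);
}


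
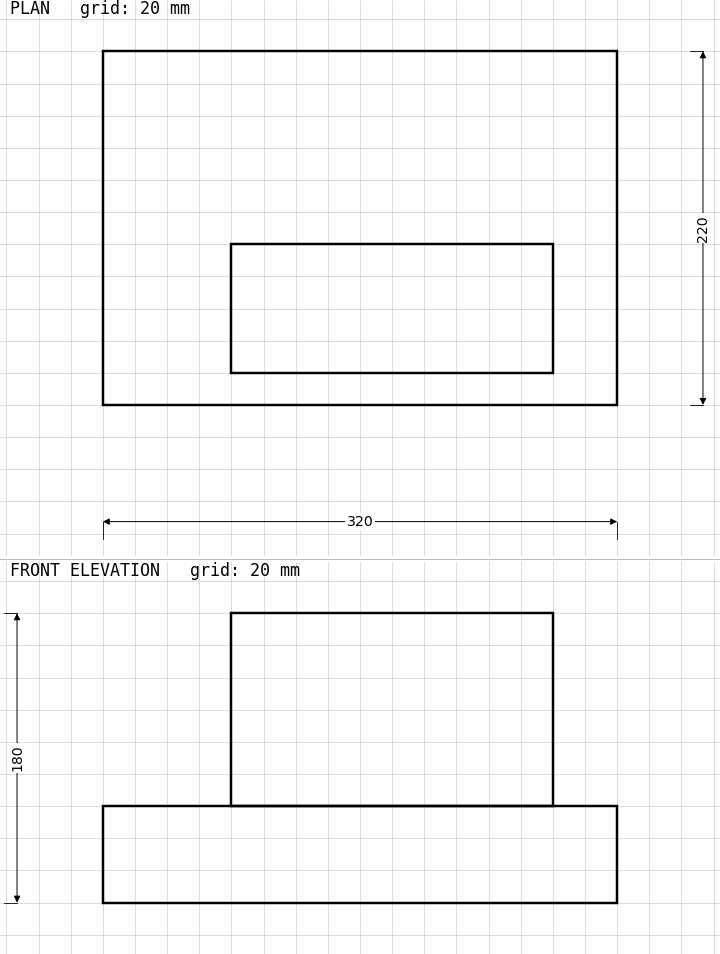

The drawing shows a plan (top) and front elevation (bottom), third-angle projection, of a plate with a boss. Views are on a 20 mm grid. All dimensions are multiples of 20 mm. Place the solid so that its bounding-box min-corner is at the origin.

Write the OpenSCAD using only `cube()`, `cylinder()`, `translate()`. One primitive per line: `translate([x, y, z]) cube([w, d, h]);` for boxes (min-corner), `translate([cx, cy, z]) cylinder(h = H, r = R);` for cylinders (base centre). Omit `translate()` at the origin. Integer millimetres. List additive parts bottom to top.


cube([320, 220, 60]);
translate([80, 20, 60]) cube([200, 80, 120]);


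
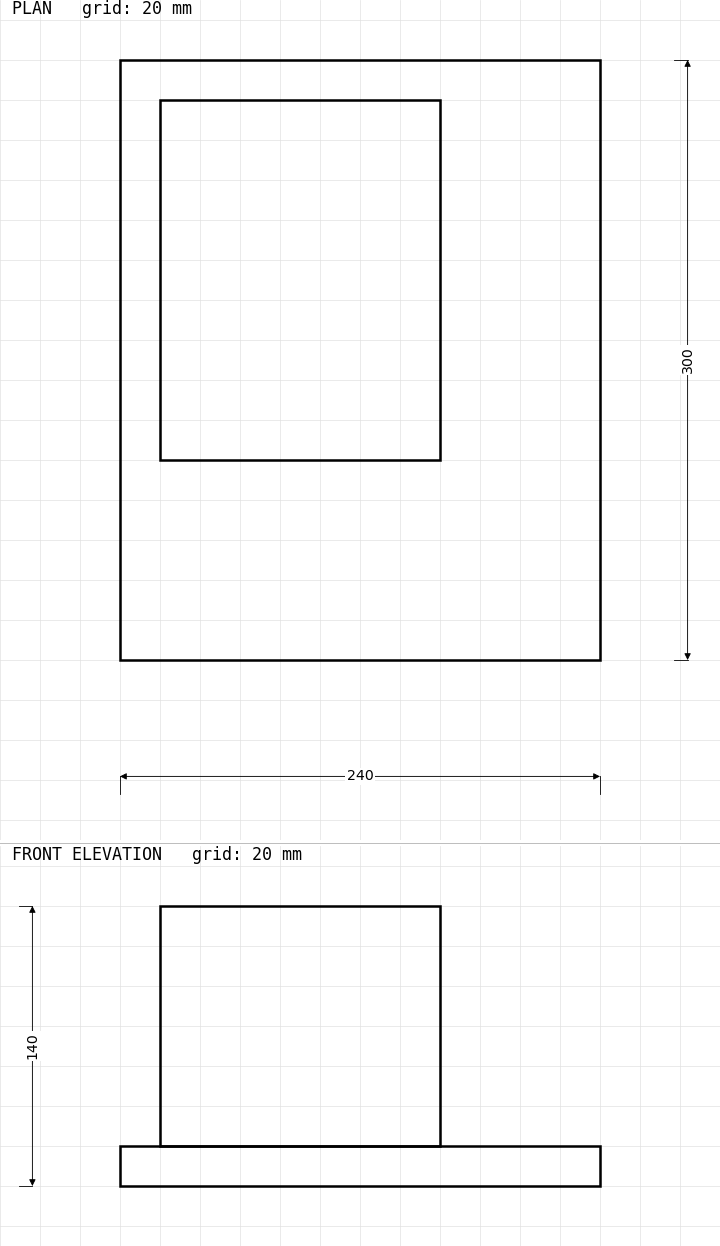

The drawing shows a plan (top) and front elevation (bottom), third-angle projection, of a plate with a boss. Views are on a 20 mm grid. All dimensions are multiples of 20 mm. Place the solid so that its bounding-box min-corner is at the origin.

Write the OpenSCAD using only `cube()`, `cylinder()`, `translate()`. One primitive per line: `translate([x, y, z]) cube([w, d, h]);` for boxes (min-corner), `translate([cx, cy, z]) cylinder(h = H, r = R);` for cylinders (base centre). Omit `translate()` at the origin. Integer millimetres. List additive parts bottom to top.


cube([240, 300, 20]);
translate([20, 100, 20]) cube([140, 180, 120]);
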